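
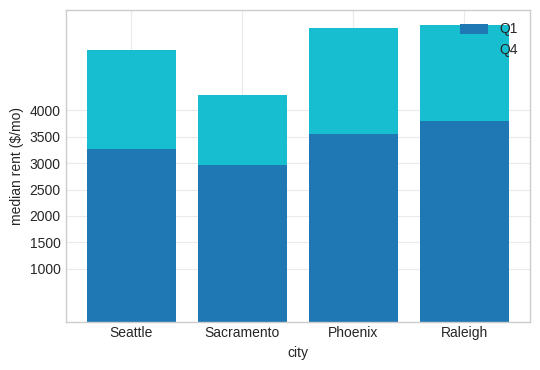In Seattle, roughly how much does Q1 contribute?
≈ 3500

Q1 top ≈ 3500, bottom ≈ 0; segment ≈ 3500.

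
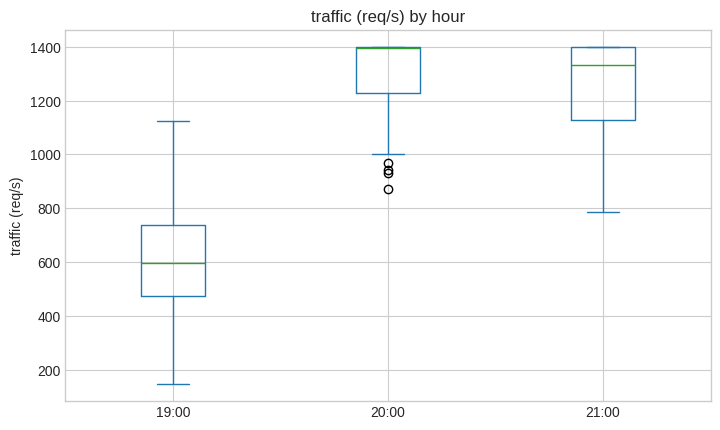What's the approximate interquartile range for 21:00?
≈ 300

Q3 ≈ 1400, Q1 ≈ 1100; IQR ≈ 300.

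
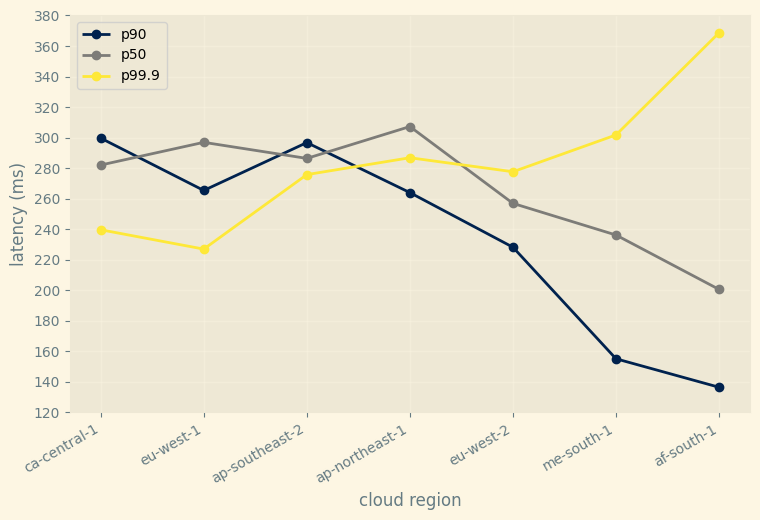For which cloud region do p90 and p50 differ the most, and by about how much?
me-south-1: p90 ≈ 160, p50 ≈ 240 → gap ≈ 80. Next-largest (af-south-1) is only ≈ 60.

me-south-1, ≈ 80 ms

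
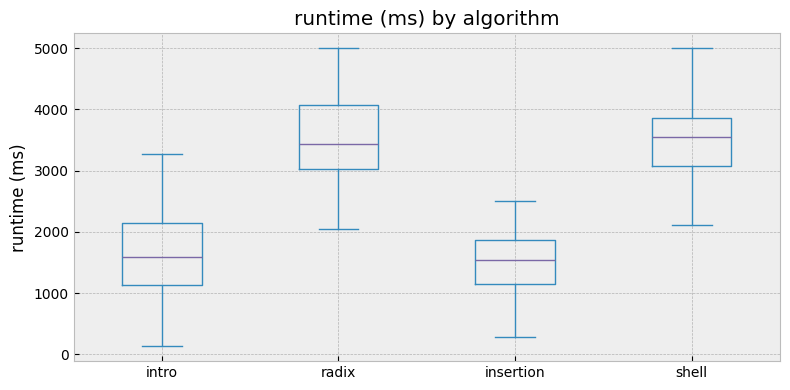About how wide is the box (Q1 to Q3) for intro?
Q3 ≈ 2200, Q1 ≈ 1200; IQR ≈ 1000.

≈ 1000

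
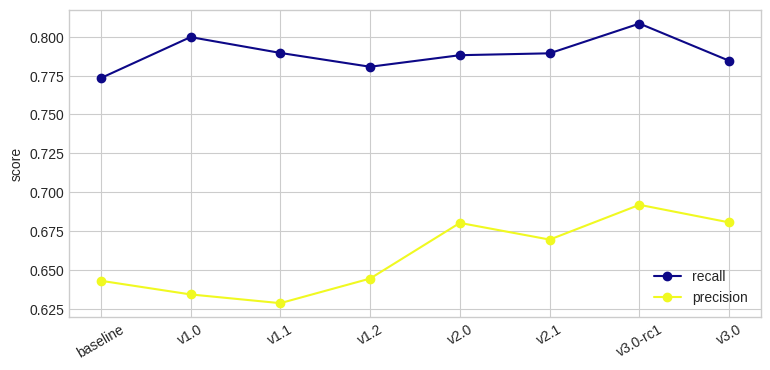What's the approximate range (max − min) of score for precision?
Max v3.0-rc1 ≈ 0.70, min v1.1 ≈ 0.62; range ≈ 0.08.

≈ 0.08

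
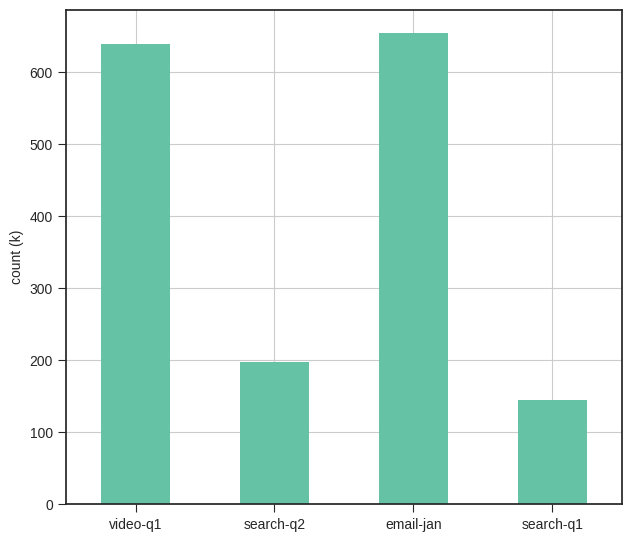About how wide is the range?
Max email-jan ≈ 700, min search-q1 ≈ 100; range ≈ 600.

≈ 600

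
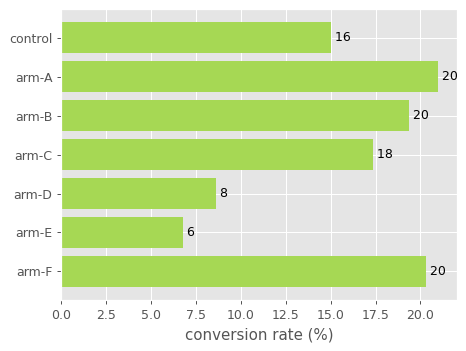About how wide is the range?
≈ 14

Max arm-A ≈ 20, min arm-E ≈ 6; range ≈ 14.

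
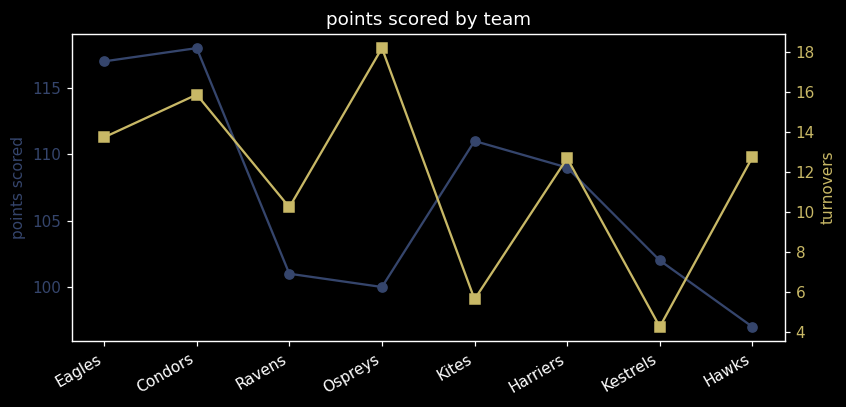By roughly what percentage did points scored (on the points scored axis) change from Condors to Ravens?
≈ -15.3%

Condors ≈ 118, Ravens ≈ 100; (100 − 118) / 118 ≈ -15.3%.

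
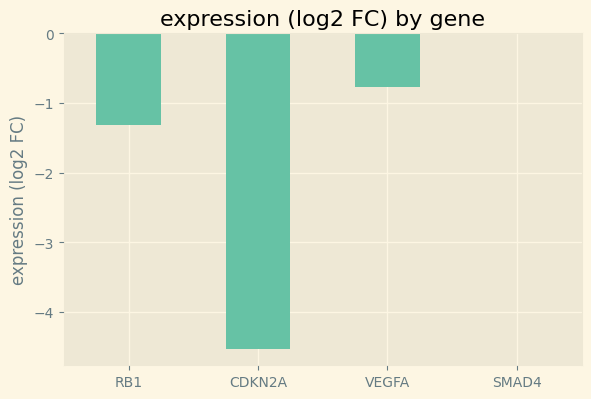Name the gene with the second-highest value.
Top 3: SMAD4 ≈ 0.0, VEGFA ≈ -1.0, RB1 ≈ -1.5.

VEGFA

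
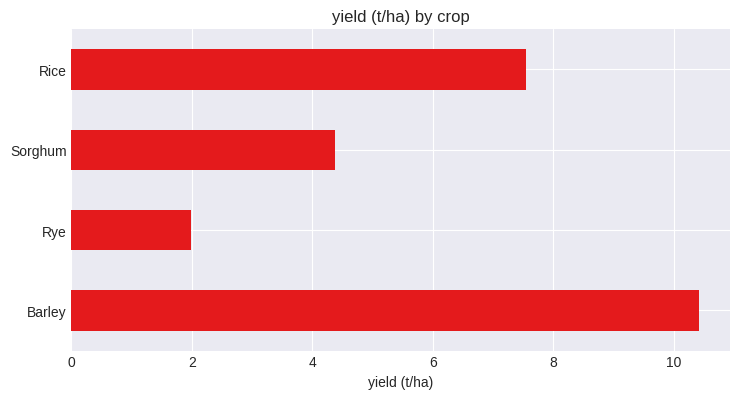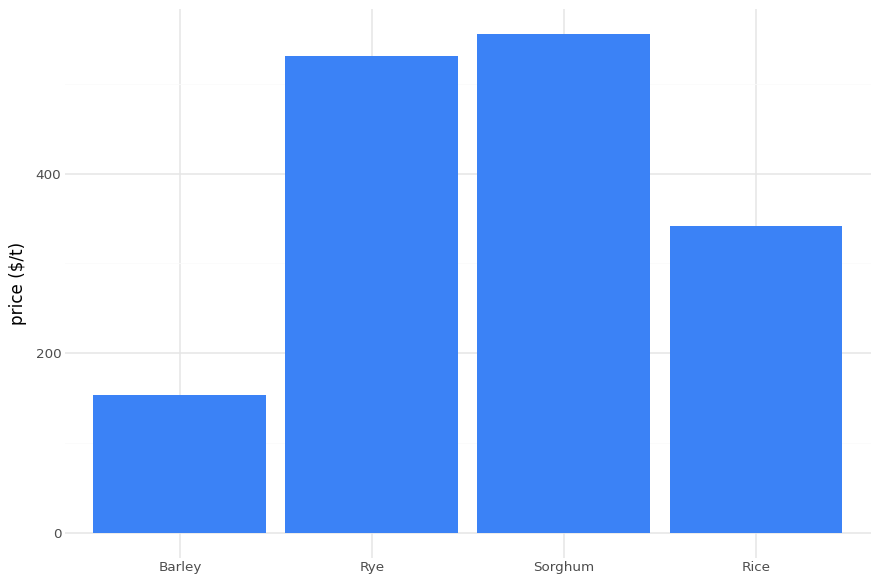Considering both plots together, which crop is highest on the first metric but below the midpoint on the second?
Chart 2 median price ($/t) ≈ 400; below-median crops: Barley, Rice. Among those, Barley has the highest yield (t/ha) (≈ 10).

Barley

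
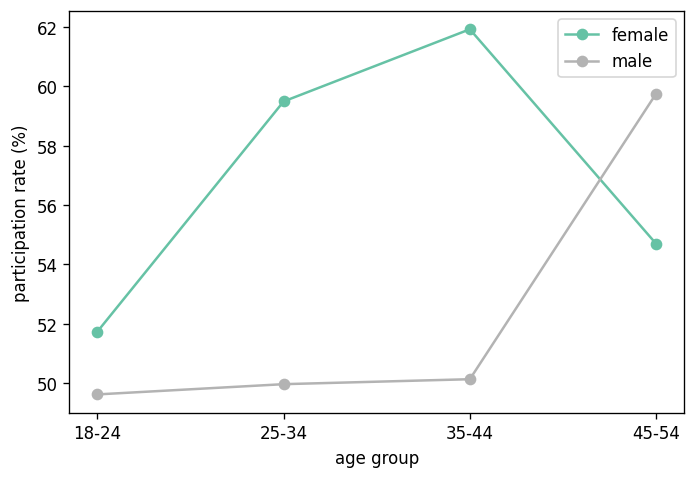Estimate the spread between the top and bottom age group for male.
≈ 10

Max 45-54 ≈ 60, min 18-24 ≈ 50; range ≈ 10.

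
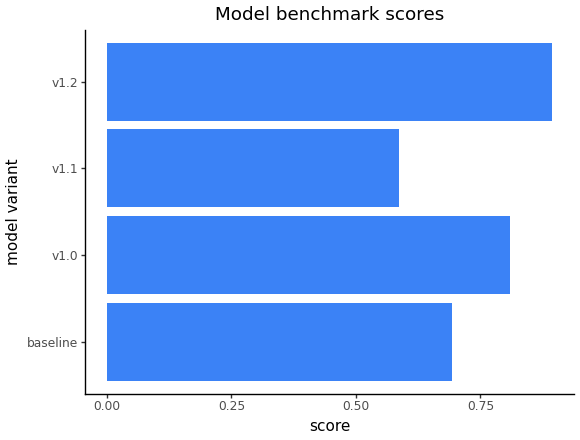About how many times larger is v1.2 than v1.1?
v1.2 ≈ 0.9, v1.1 ≈ 0.6; 0.9/0.6 ≈ 1.5.

≈ 1.5×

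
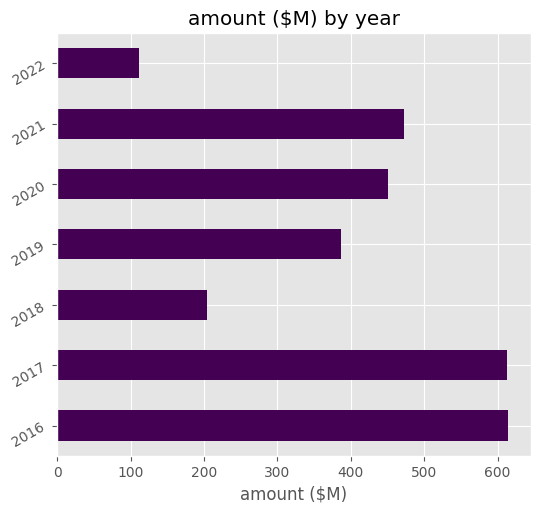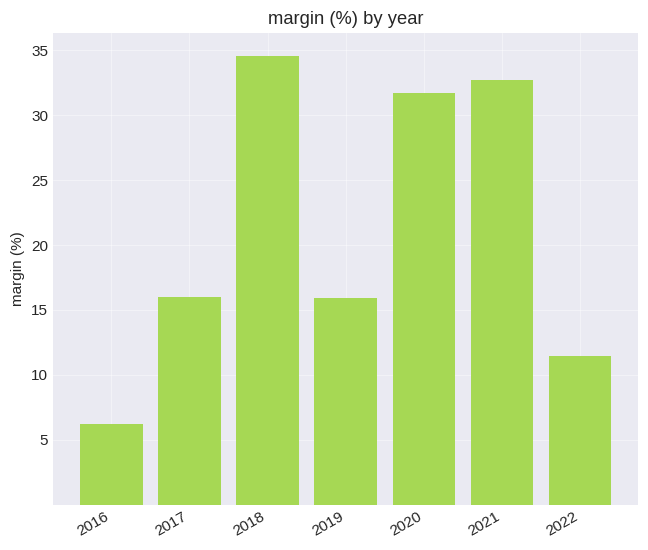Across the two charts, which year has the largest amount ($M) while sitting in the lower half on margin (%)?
2016

Chart 2 median margin (%) ≈ 15; below-median years: 2016, 2019, 2022. Among those, 2016 has the highest amount ($M) (≈ 600).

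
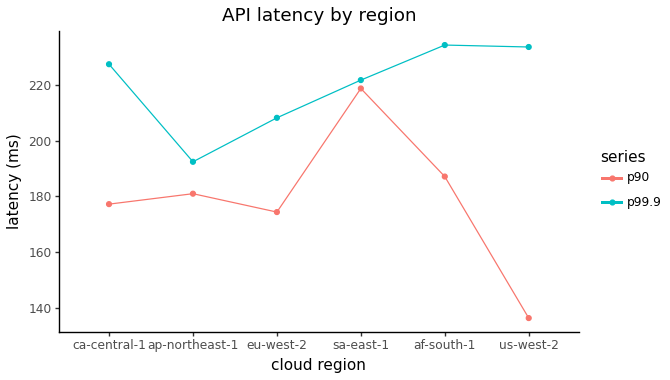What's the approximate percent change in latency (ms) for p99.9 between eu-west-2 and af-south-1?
eu-west-2 ≈ 210, af-south-1 ≈ 230; (230 − 210) / 210 ≈ +9.5%.

≈ +9.5%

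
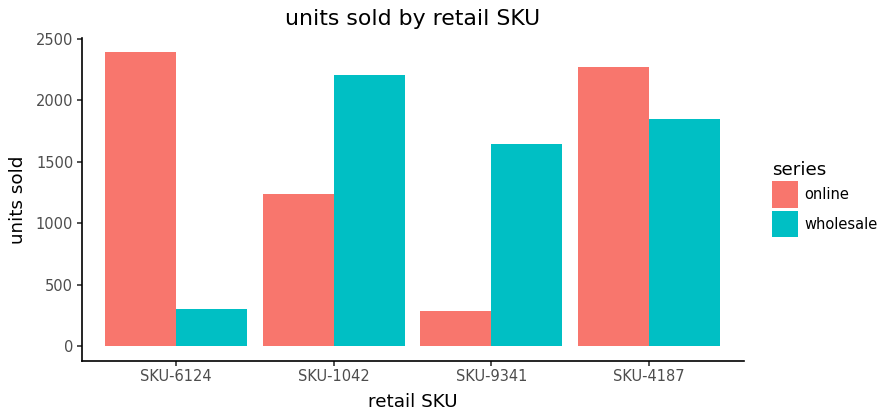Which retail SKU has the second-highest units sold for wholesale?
Top 3 for wholesale: SKU-1042 ≈ 2200, SKU-4187 ≈ 1800, SKU-9341 ≈ 1600.

SKU-4187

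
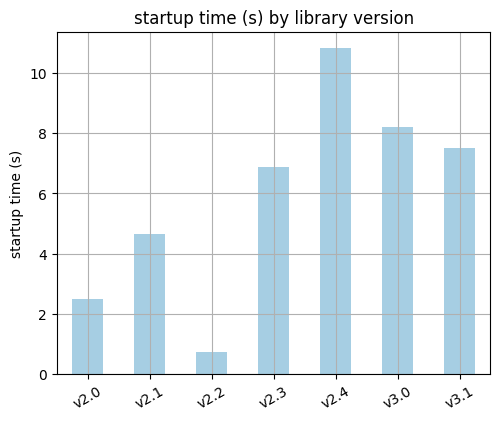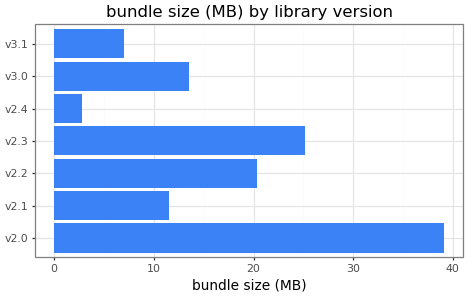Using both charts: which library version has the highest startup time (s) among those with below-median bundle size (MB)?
Chart 2 median bundle size (MB) ≈ 15; below-median library versions: v2.1, v2.4, v3.1. Among those, v2.4 has the highest startup time (s) (≈ 11).

v2.4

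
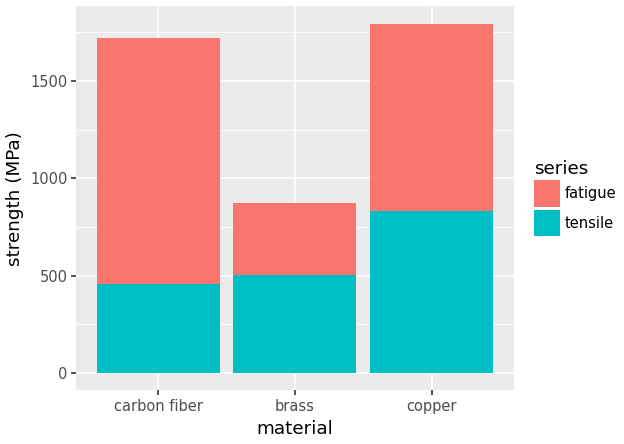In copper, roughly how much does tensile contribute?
tensile top ≈ 800, bottom ≈ 0; segment ≈ 800.

≈ 800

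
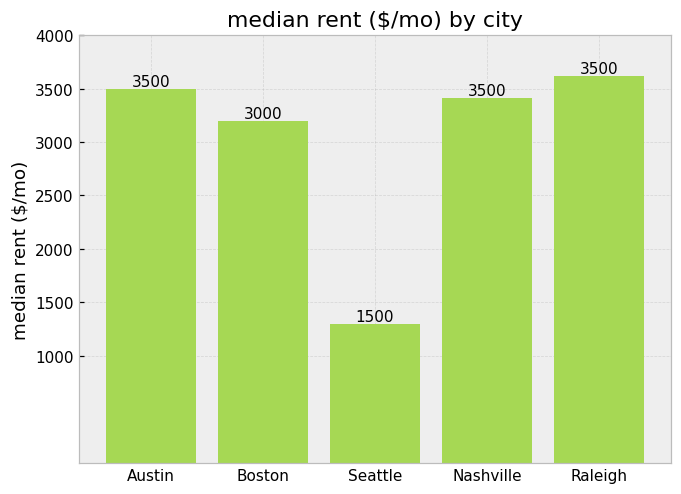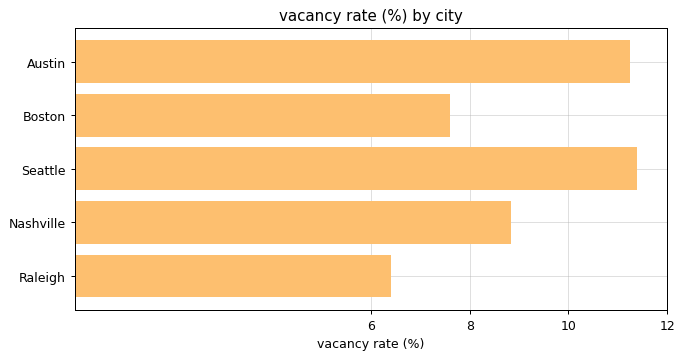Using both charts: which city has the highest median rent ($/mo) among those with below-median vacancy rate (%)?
Raleigh

Chart 2 median vacancy rate (%) ≈ 8; below-median cities: Boston, Raleigh. Among those, Raleigh has the highest median rent ($/mo) (≈ 3500).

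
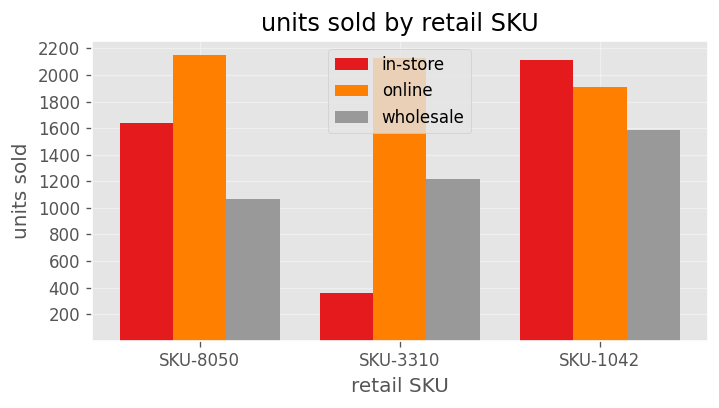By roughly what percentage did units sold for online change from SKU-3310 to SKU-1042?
SKU-3310 ≈ 2200, SKU-1042 ≈ 2000; (2000 − 2200) / 2200 ≈ -9.1%.

≈ -9.1%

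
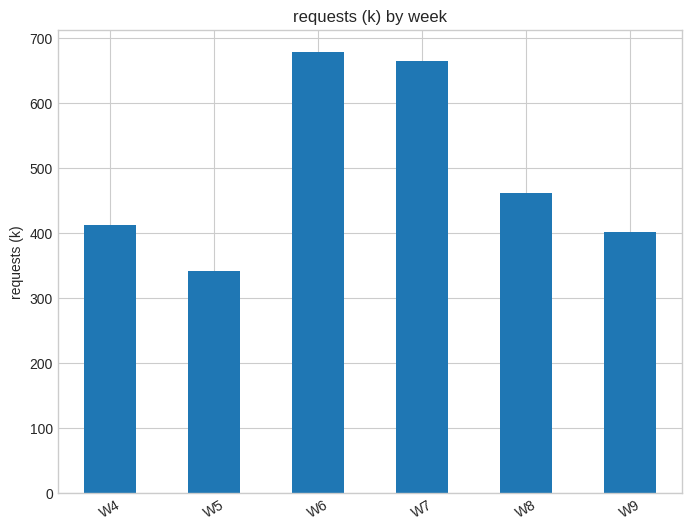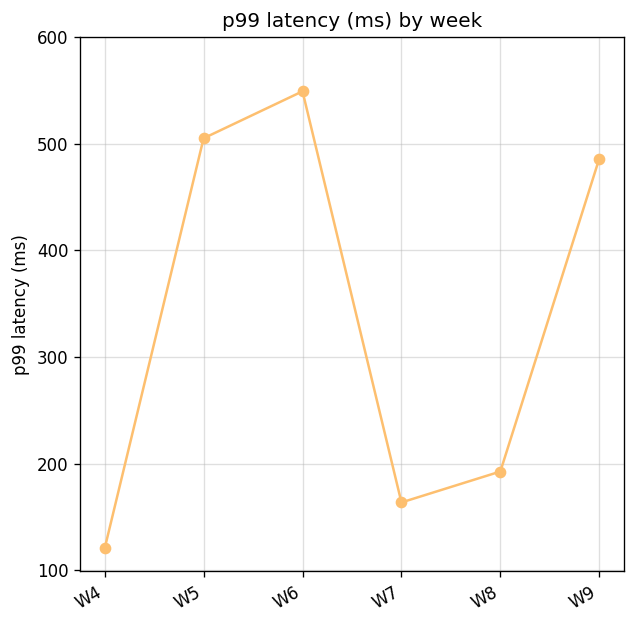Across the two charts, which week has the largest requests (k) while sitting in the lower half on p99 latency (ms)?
Chart 2 median p99 latency (ms) ≈ 300; below-median weeks: W4, W7, W8. Among those, W7 has the highest requests (k) (≈ 700).

W7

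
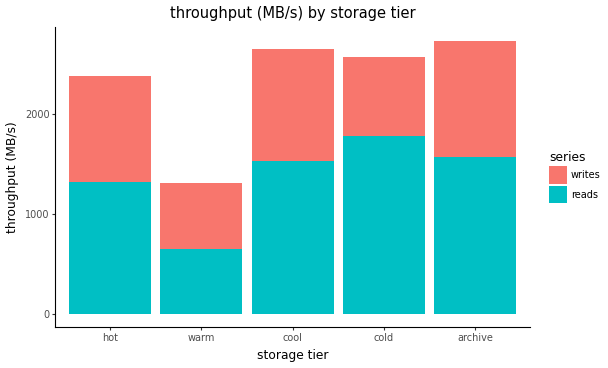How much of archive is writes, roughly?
writes top ≈ 2500, bottom ≈ 1500; segment ≈ 1000.

≈ 1000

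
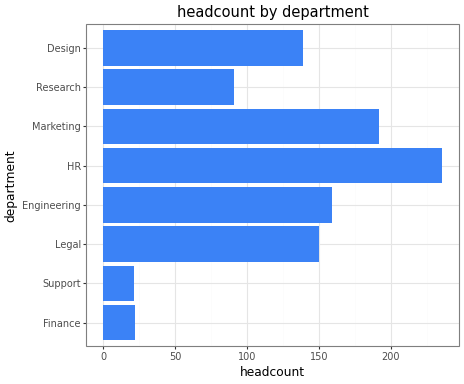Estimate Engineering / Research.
≈ 1.6×

Engineering ≈ 160, Research ≈ 100; 160/100 ≈ 1.6.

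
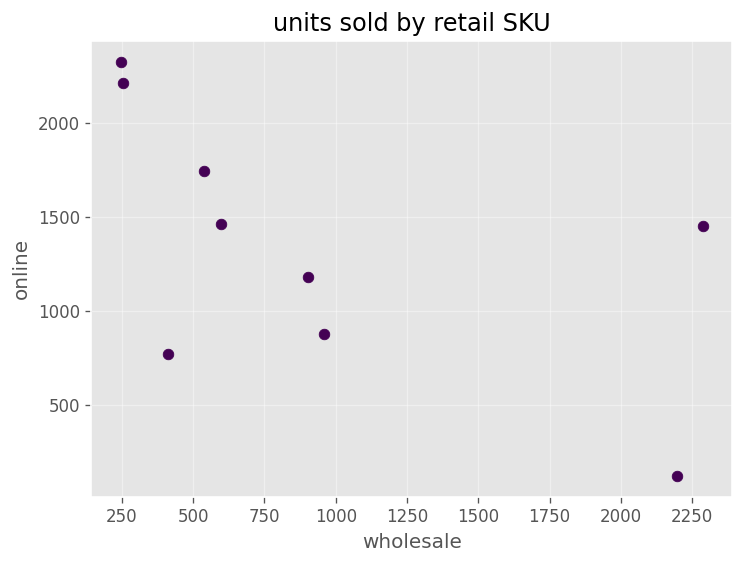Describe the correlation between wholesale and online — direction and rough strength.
negative, moderate

Points are negatively correlated; moderate (|r| ≈ 0.6).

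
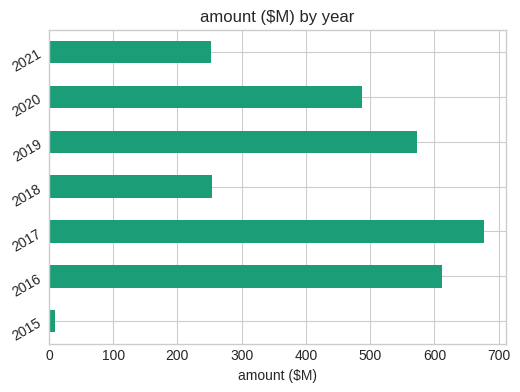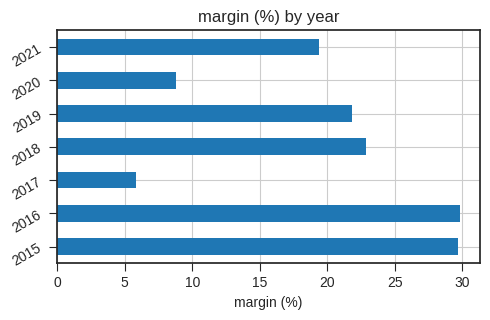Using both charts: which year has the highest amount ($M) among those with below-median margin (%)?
2017

Chart 2 median margin (%) ≈ 20; below-median years: 2017, 2020, 2021. Among those, 2017 has the highest amount ($M) (≈ 700).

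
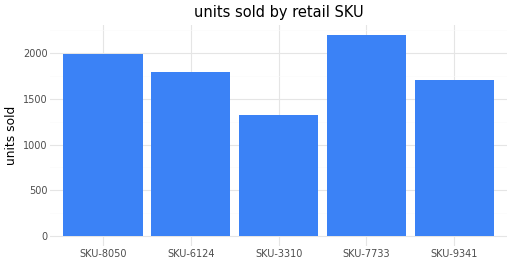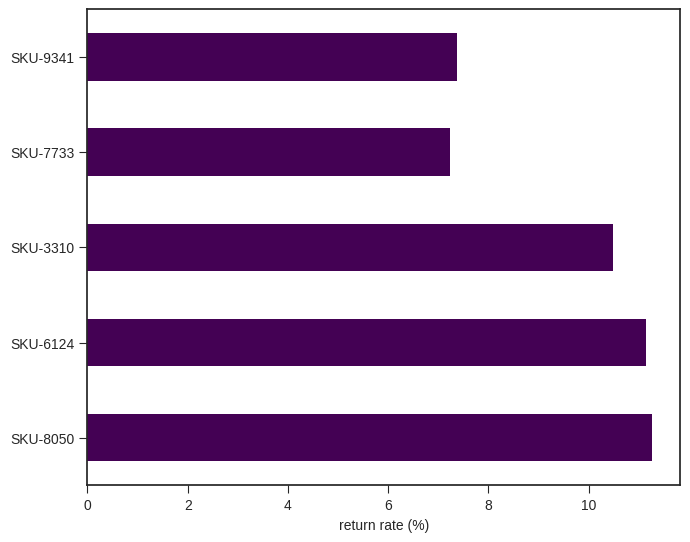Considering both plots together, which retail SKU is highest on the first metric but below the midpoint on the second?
SKU-7733

Chart 2 median return rate (%) ≈ 10; below-median retail SKUs: SKU-7733, SKU-9341. Among those, SKU-7733 has the highest units sold (≈ 2000).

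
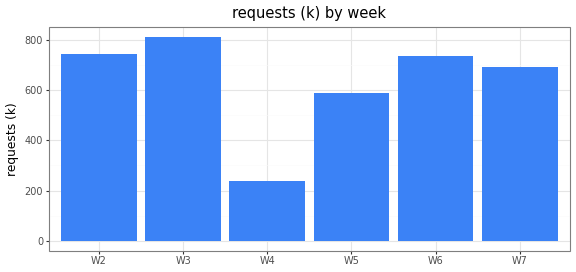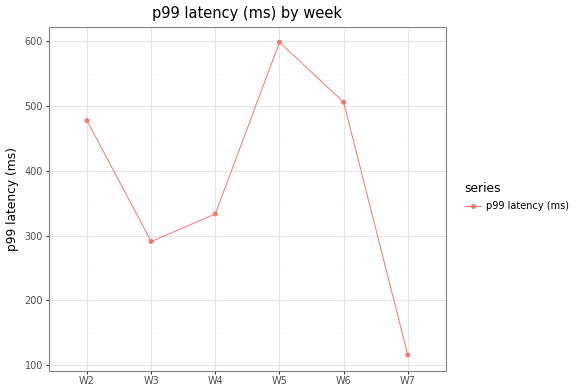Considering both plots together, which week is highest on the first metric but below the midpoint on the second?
Chart 2 median p99 latency (ms) ≈ 400; below-median weeks: W3, W4, W7. Among those, W3 has the highest requests (k) (≈ 800).

W3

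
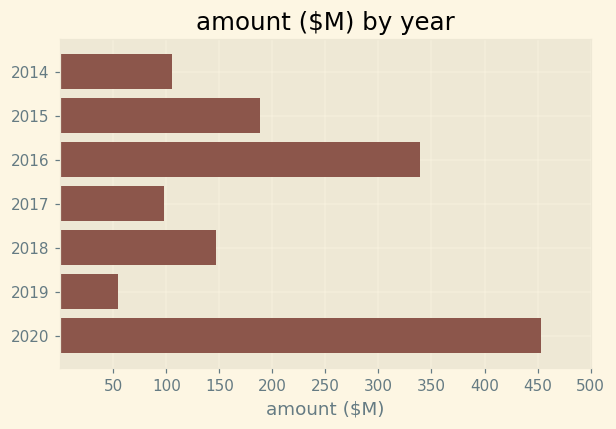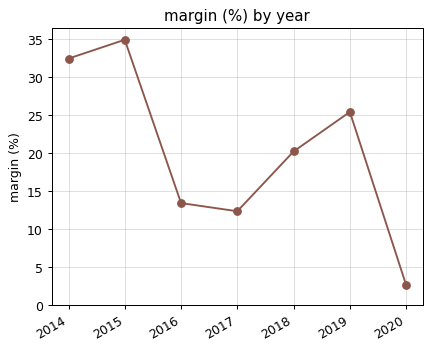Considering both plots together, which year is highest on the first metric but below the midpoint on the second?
Chart 2 median margin (%) ≈ 20; below-median years: 2016, 2017, 2020. Among those, 2020 has the highest amount ($M) (≈ 450).

2020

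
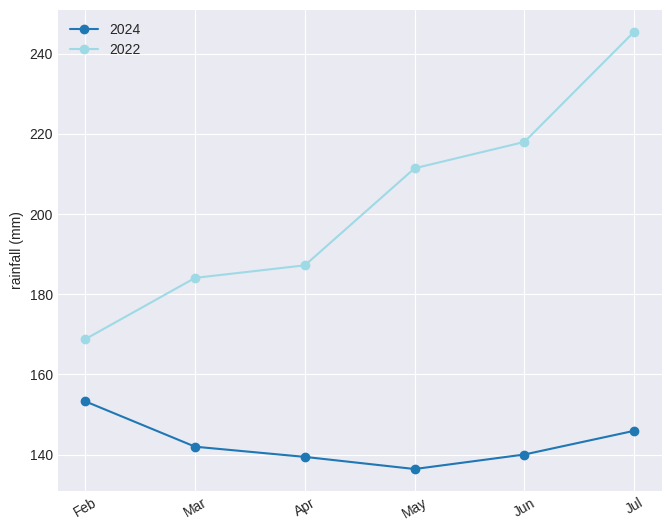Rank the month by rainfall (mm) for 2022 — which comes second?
Jun

Top 3 for 2022: Jul ≈ 250, Jun ≈ 220, May ≈ 210.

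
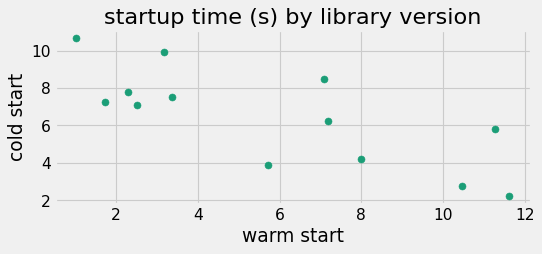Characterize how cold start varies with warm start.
Points are negatively correlated; strong (|r| ≈ 0.8).

negative, strong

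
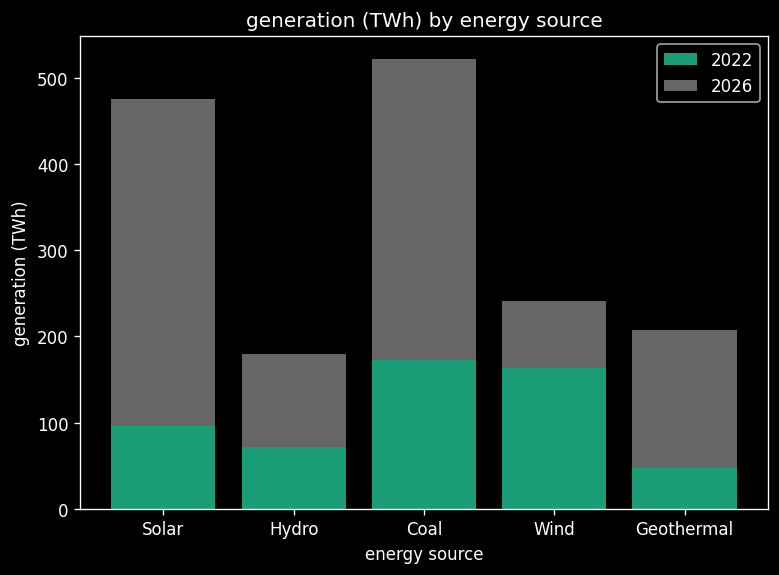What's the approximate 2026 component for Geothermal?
≈ 150

2026 top ≈ 200, bottom ≈ 50; segment ≈ 150.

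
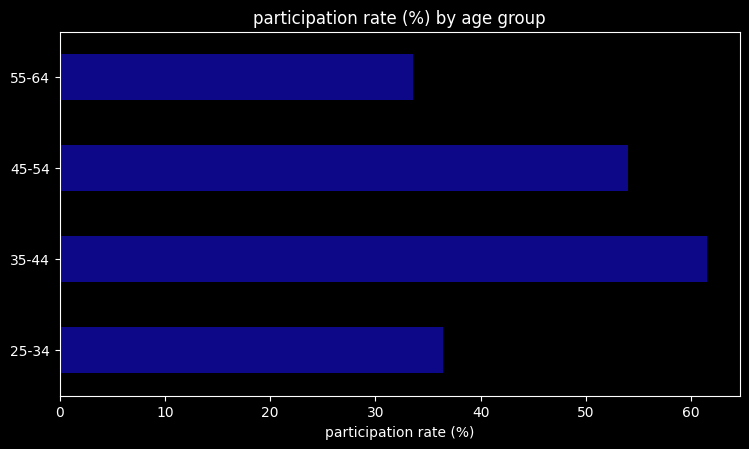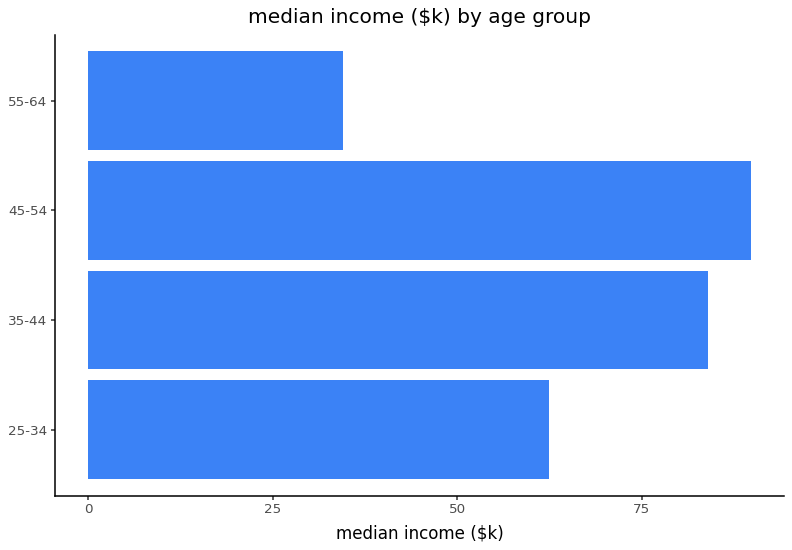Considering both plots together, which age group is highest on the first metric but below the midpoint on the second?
Chart 2 median median income ($k) ≈ 70; below-median age groups: 25-34, 55-64. Among those, 25-34 has the highest participation rate (%) (≈ 40).

25-34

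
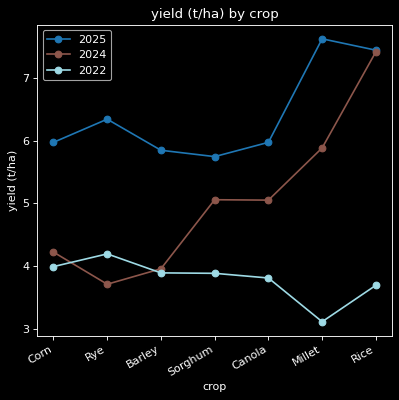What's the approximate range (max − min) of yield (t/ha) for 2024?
Max Rice ≈ 7.5, min Rye ≈ 3.5; range ≈ 4.0.

≈ 4.0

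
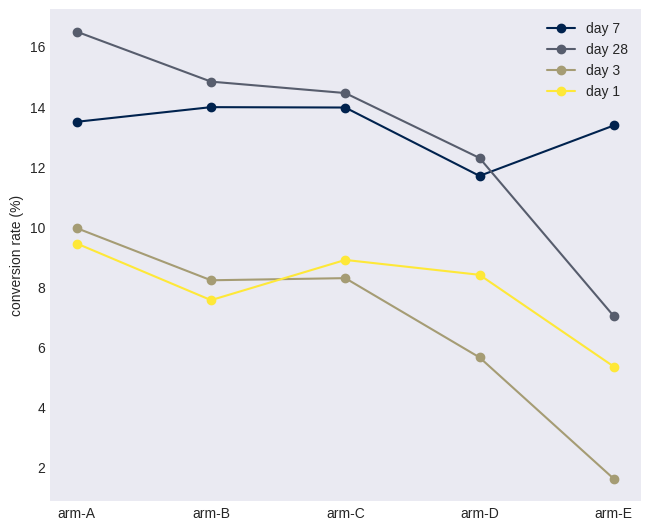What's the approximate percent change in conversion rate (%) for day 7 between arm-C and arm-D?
arm-C ≈ 14, arm-D ≈ 12; (12 − 14) / 14 ≈ -14.3%.

≈ -14.3%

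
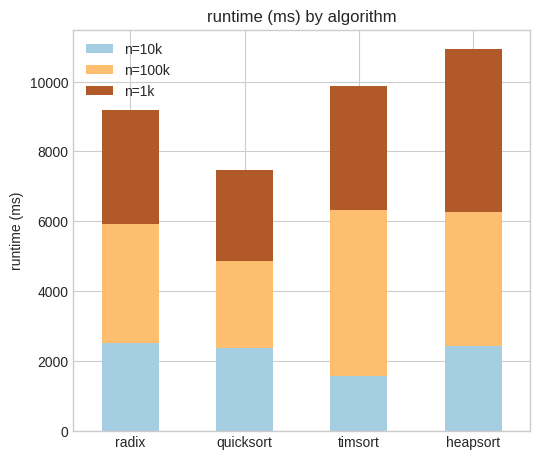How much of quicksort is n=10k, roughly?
n=10k top ≈ 2000, bottom ≈ 0; segment ≈ 2000.

≈ 2000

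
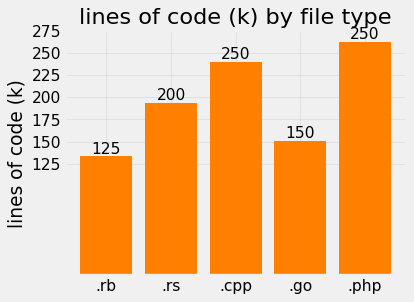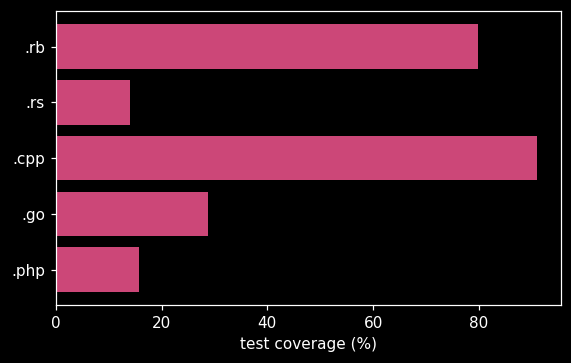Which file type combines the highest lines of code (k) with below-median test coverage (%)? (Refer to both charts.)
Chart 2 median test coverage (%) ≈ 30; below-median file types: .rs, .php. Among those, .php has the highest lines of code (k) (≈ 250).

.php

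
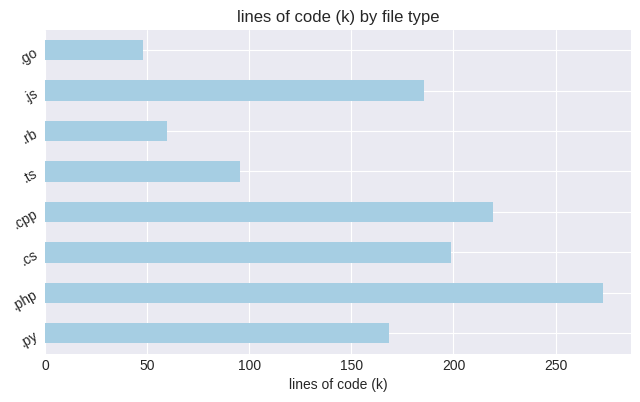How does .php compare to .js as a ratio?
≈ 1.57×

.php ≈ 275, .js ≈ 175; 275/175 ≈ 1.57.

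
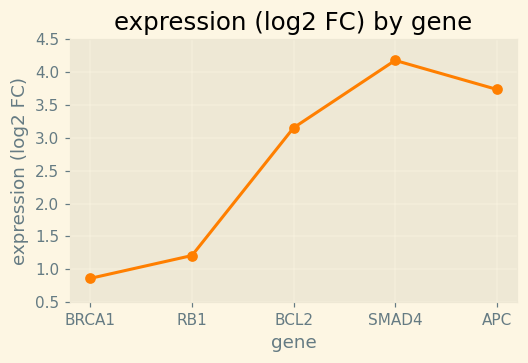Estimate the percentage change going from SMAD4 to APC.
SMAD4 ≈ 4.0, APC ≈ 3.5; (3.5 − 4.0) / 4.0 ≈ -12.5%.

≈ -12.5%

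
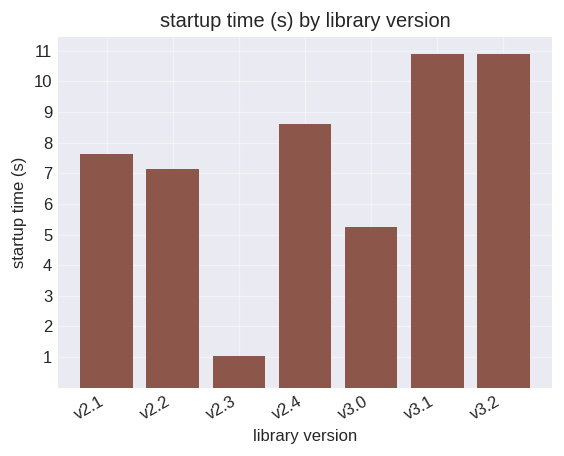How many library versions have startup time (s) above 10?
Above 10: v3.1, v3.2.

2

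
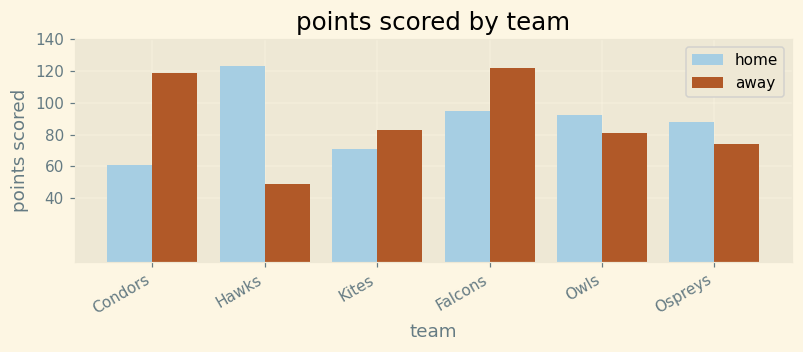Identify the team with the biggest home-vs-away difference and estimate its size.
Hawks, ≈ 80

Hawks: home ≈ 120, away ≈ 40 → gap ≈ 80. Next-largest (Condors) is only ≈ 60.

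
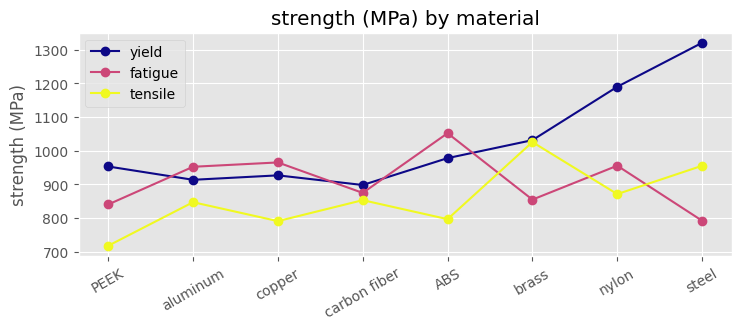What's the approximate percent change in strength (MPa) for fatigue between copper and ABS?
copper ≈ 1000, ABS ≈ 1100; (1100 − 1000) / 1000 ≈ +10%.

≈ +10%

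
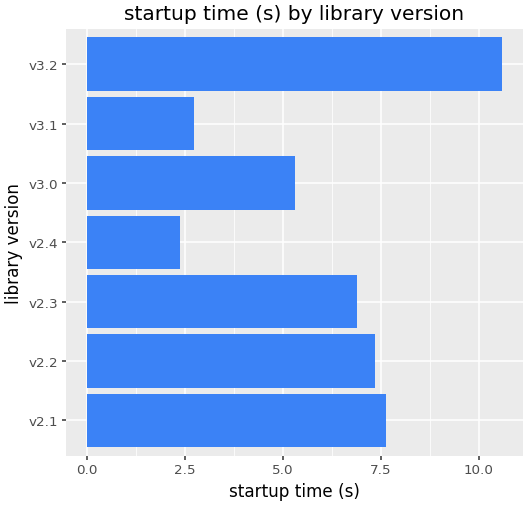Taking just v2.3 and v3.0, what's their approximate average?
≈ 6

(7 + 5) / 2 ≈ 6.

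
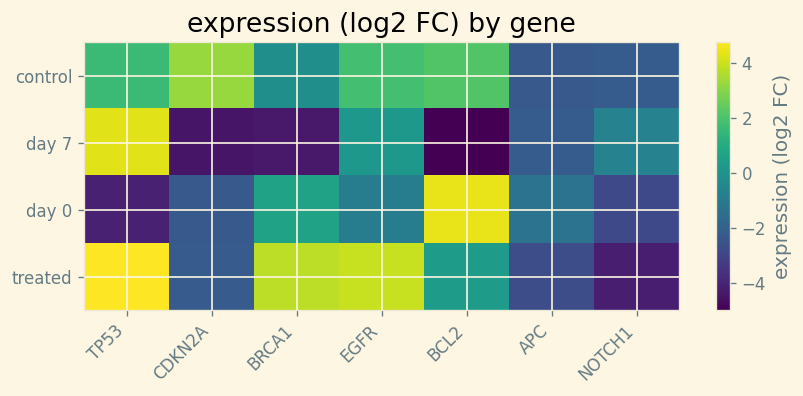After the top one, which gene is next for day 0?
BRCA1

Top 3 for day 0: BCL2 ≈ 4, BRCA1 ≈ 1, EGFR ≈ -1.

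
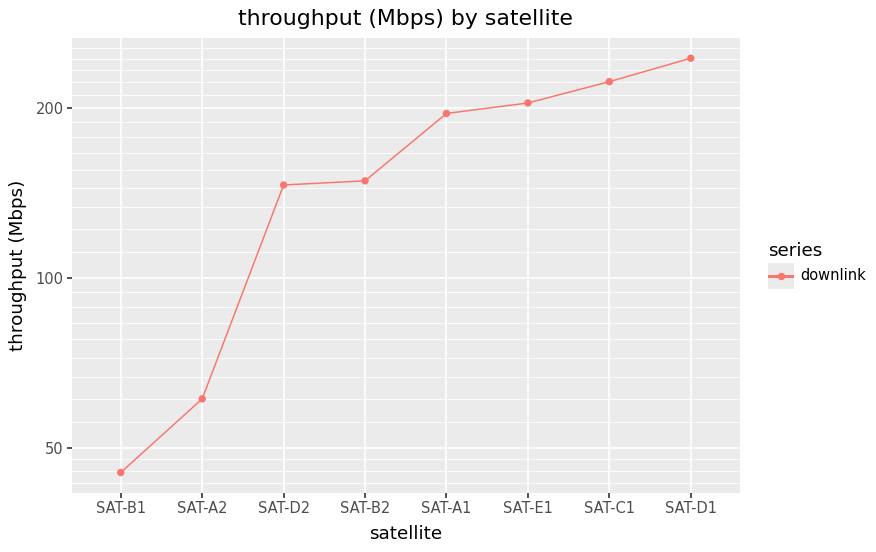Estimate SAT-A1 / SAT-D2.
≈ 1.43×

SAT-A1 ≈ 200, SAT-D2 ≈ 140; 200/140 ≈ 1.43.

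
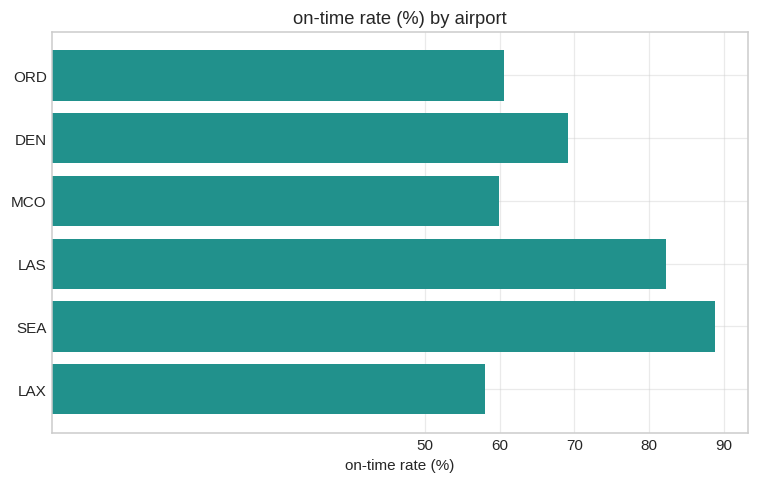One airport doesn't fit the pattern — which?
SEA ≈ 90; the rest sit between ≈ 60 and ≈ 80.

SEA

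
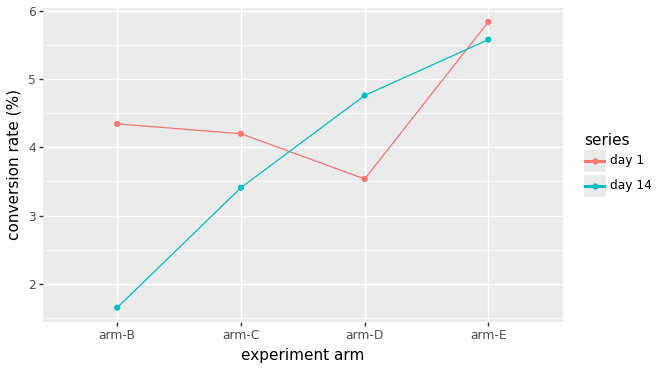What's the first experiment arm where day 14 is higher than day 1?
arm-C: day 14 ≈ 3.5 vs day 1 ≈ 4.0 (not yet); arm-D: day 14 ≈ 5.0 vs day 1 ≈ 3.5 (first crossover).

arm-D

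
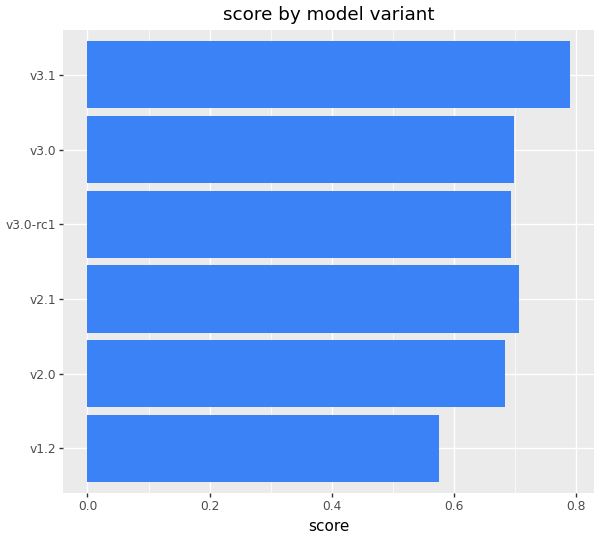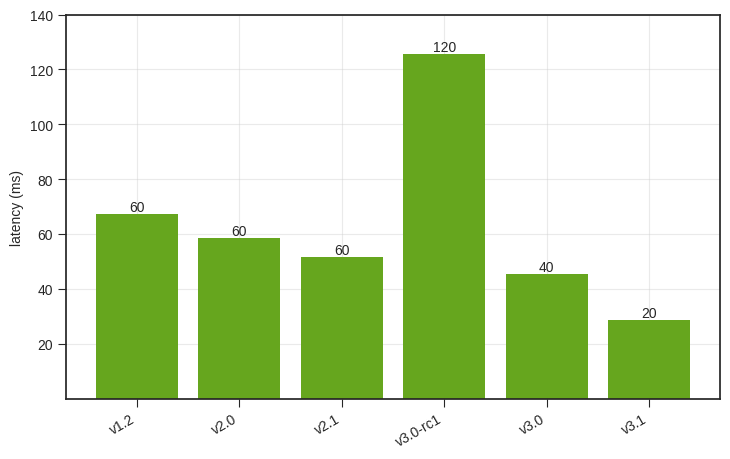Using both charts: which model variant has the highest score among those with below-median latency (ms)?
Chart 2 median latency (ms) ≈ 60; below-median model variants: v2.1, v3.0, v3.1. Among those, v3.1 has the highest score (≈ 0.8).

v3.1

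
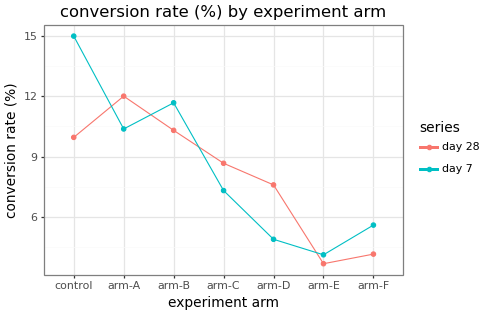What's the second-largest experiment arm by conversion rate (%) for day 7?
arm-B

Top 3 for day 7: control ≈ 15, arm-B ≈ 12, arm-A ≈ 10.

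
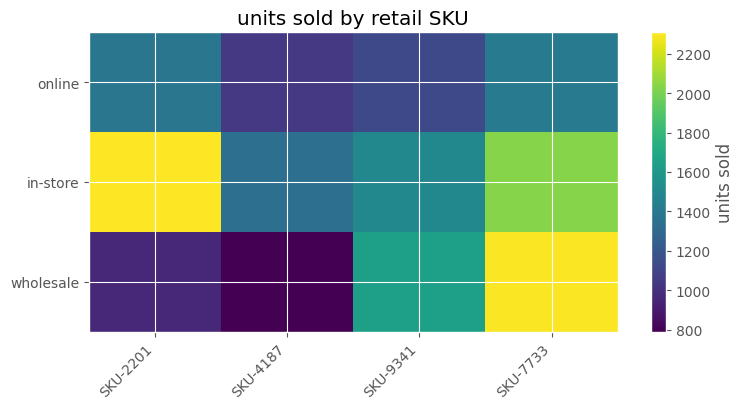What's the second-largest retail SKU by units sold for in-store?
Top 3 for in-store: SKU-2201 ≈ 2400, SKU-7733 ≈ 2000, SKU-9341 ≈ 1400.

SKU-7733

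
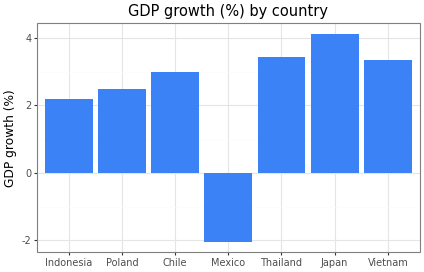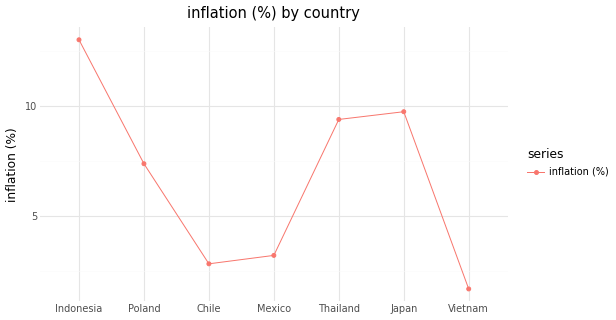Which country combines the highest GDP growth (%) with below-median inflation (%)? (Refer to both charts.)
Vietnam

Chart 2 median inflation (%) ≈ 8; below-median countries: Chile, Mexico, Vietnam. Among those, Vietnam has the highest GDP growth (%) (≈ 3.5).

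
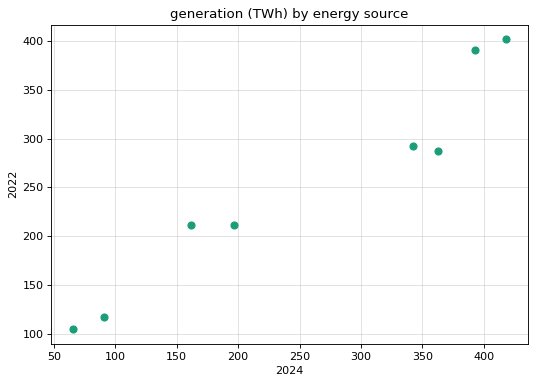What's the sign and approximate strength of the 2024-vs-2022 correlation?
Points are positively correlated; strong (|r| ≈ 1.0).

positive, strong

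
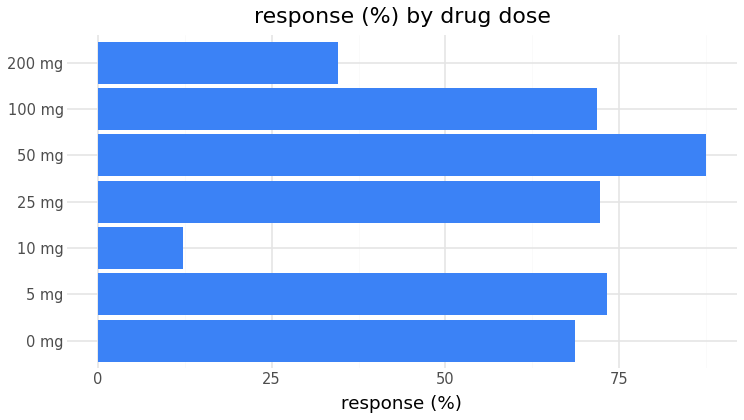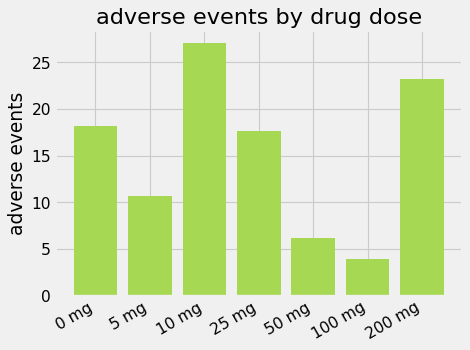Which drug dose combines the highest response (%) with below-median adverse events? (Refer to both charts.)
Chart 2 median adverse events ≈ 20; below-median drug doses: 5 mg, 50 mg, 100 mg. Among those, 50 mg has the highest response (%) (≈ 90).

50 mg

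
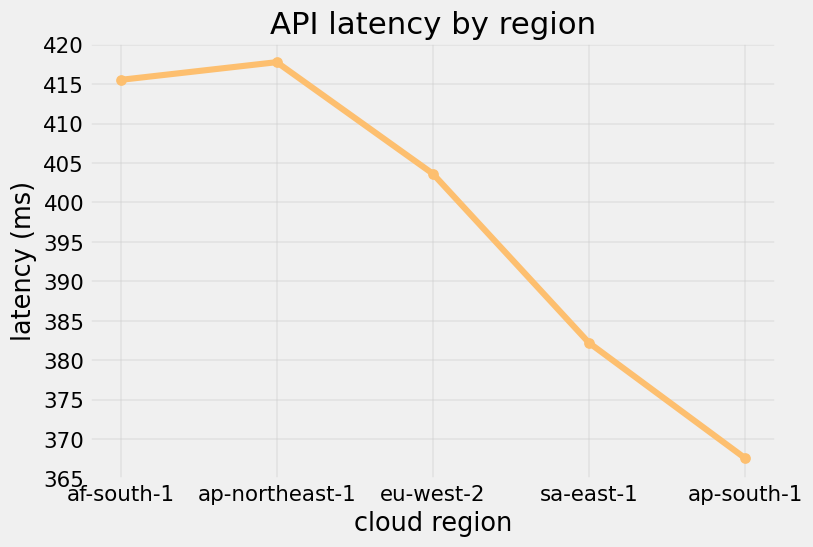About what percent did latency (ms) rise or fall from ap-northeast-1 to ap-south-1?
≈ -11.9%

ap-northeast-1 ≈ 420, ap-south-1 ≈ 370; (370 − 420) / 420 ≈ -11.9%.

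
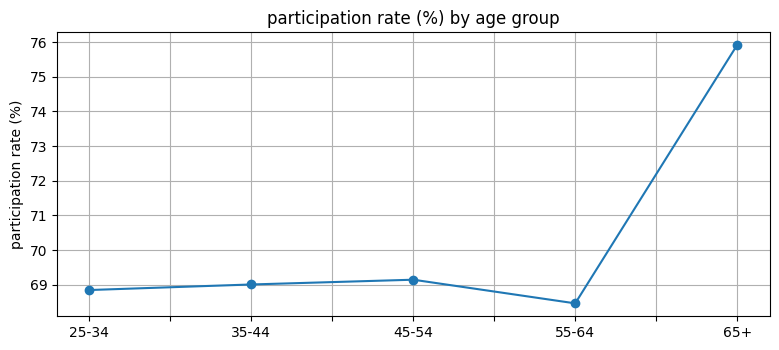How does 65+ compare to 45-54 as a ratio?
≈ 1.1×

65+ ≈ 76, 45-54 ≈ 69; 76/69 ≈ 1.1.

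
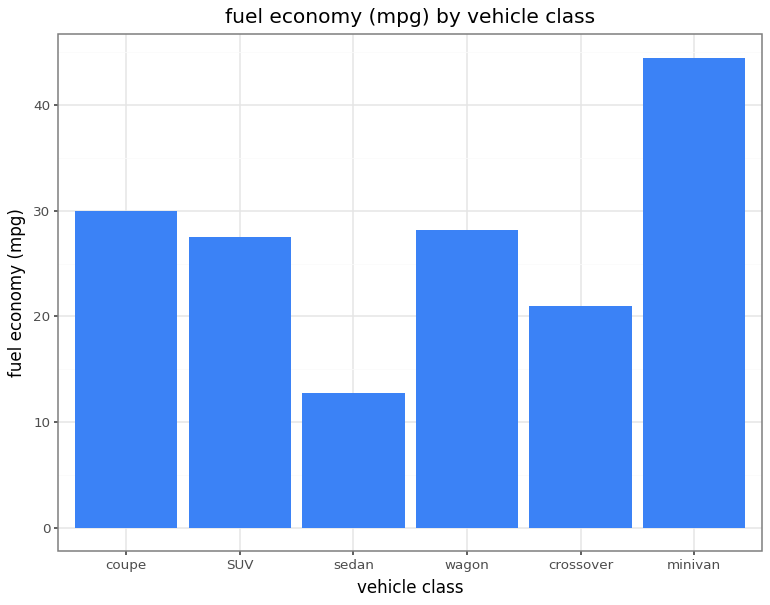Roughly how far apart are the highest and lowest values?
≈ 30

Max minivan ≈ 45, min sedan ≈ 15; range ≈ 30.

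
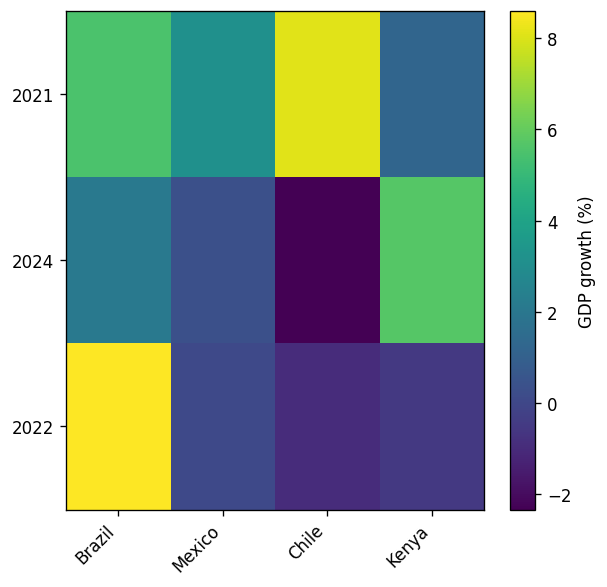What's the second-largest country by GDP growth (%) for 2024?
Brazil

Top 3 for 2024: Kenya ≈ 6, Brazil ≈ 2, Mexico ≈ 0.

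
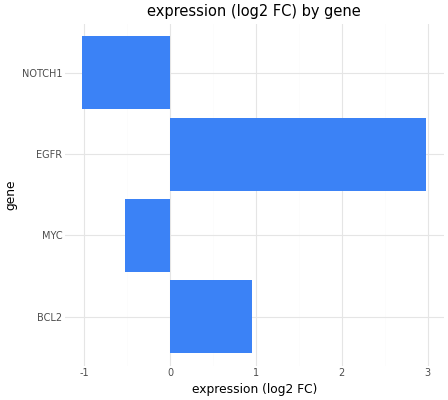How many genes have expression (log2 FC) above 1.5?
Above 1.5: EGFR.

1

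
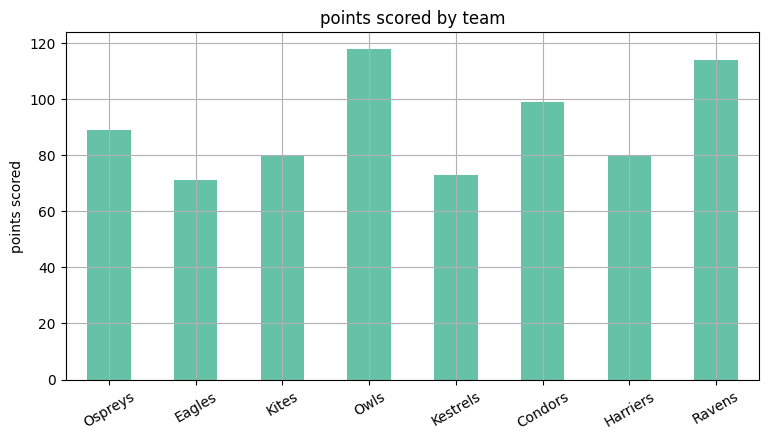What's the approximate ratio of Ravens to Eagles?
Ravens ≈ 110, Eagles ≈ 70; 110/70 ≈ 1.57.

≈ 1.57×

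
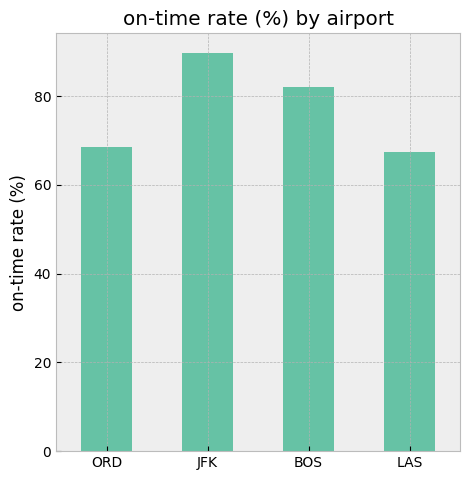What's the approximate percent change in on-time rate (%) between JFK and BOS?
JFK ≈ 90, BOS ≈ 80; (80 − 90) / 90 ≈ -11.1%.

≈ -11.1%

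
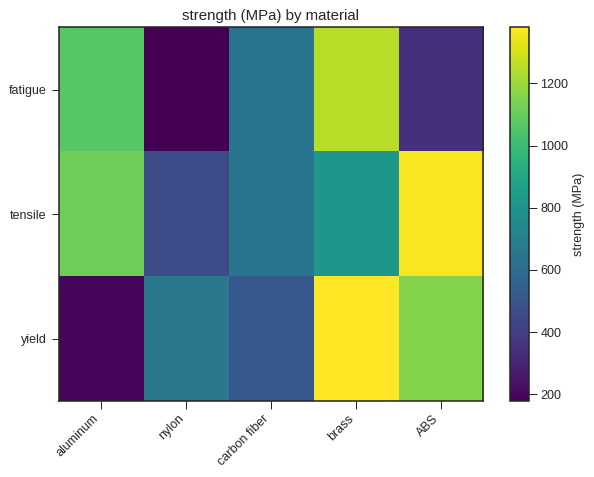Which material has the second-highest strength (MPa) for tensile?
Top 3 for tensile: ABS ≈ 1400, aluminum ≈ 1100, brass ≈ 800.

aluminum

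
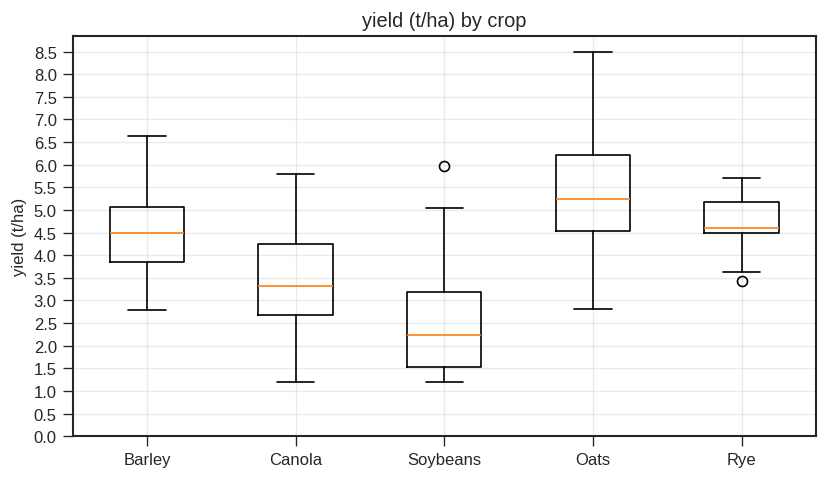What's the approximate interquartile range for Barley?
≈ 1.0

Q3 ≈ 5.0, Q1 ≈ 4.0; IQR ≈ 1.0.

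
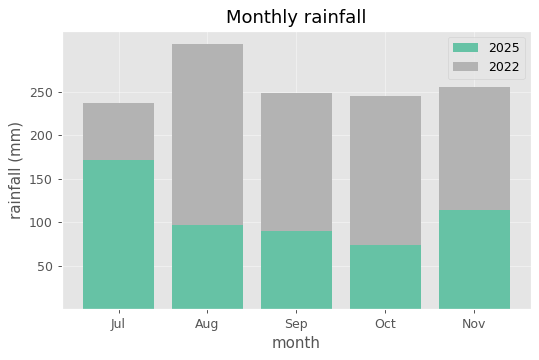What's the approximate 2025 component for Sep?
≈ 100

2025 top ≈ 100, bottom ≈ 0; segment ≈ 100.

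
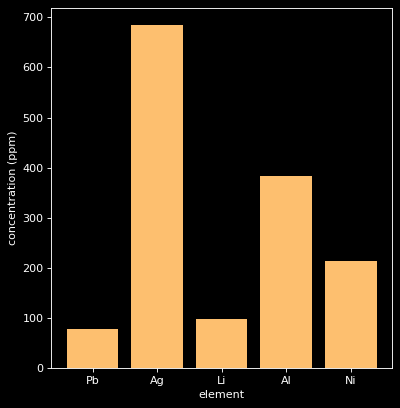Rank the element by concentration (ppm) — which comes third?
Top 4: Ag ≈ 700, Al ≈ 400, Ni ≈ 200, Li ≈ 100.

Ni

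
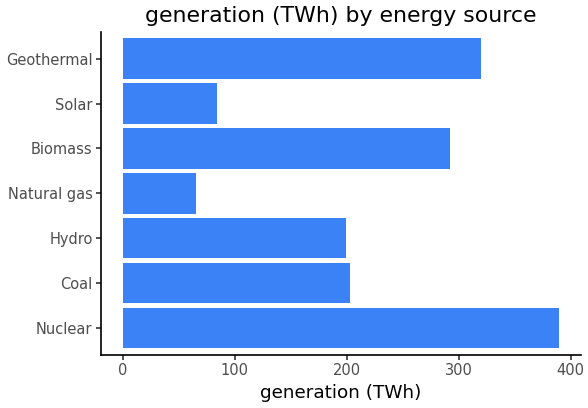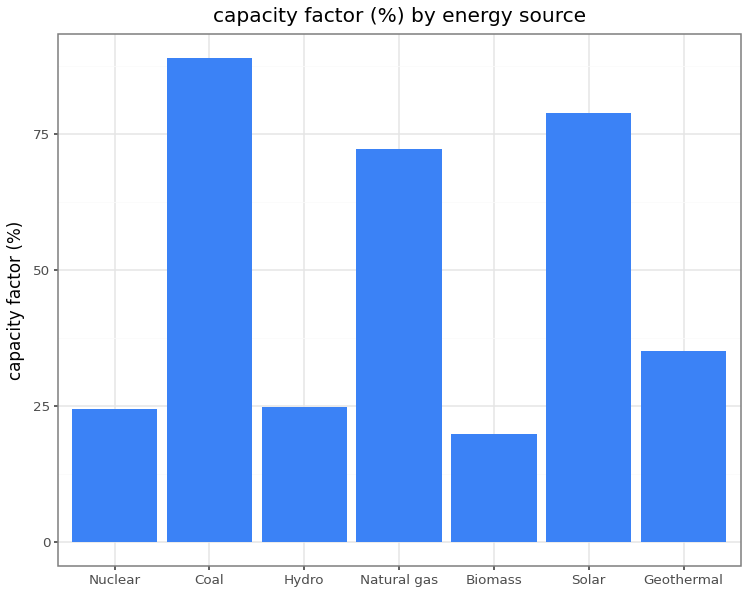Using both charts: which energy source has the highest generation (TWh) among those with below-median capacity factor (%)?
Nuclear

Chart 2 median capacity factor (%) ≈ 40; below-median energy sources: Nuclear, Hydro, Biomass. Among those, Nuclear has the highest generation (TWh) (≈ 400).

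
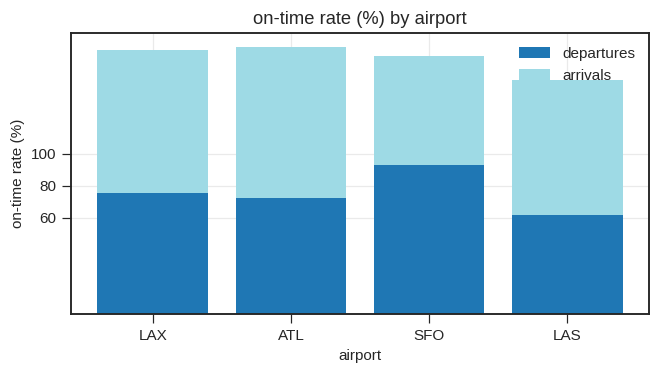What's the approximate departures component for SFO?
departures top ≈ 100, bottom ≈ 0; segment ≈ 100.

≈ 100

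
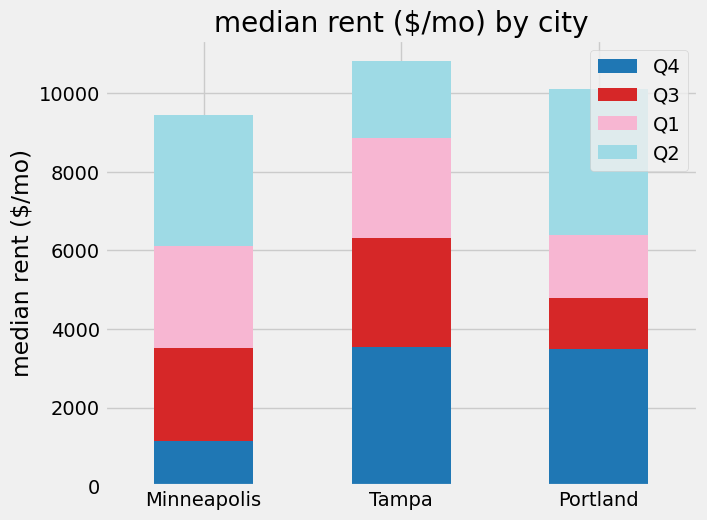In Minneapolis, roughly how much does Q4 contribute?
≈ 1000

Q4 top ≈ 1000, bottom ≈ 0; segment ≈ 1000.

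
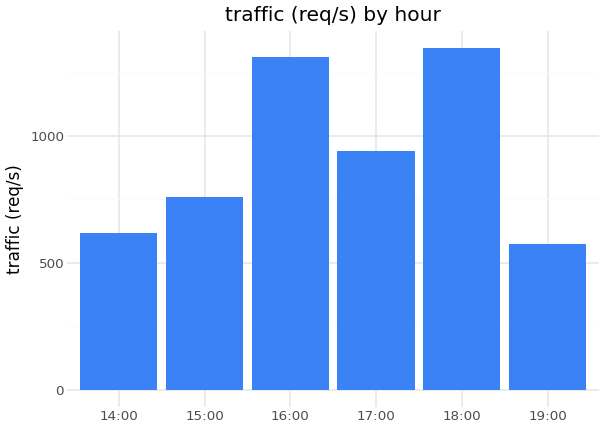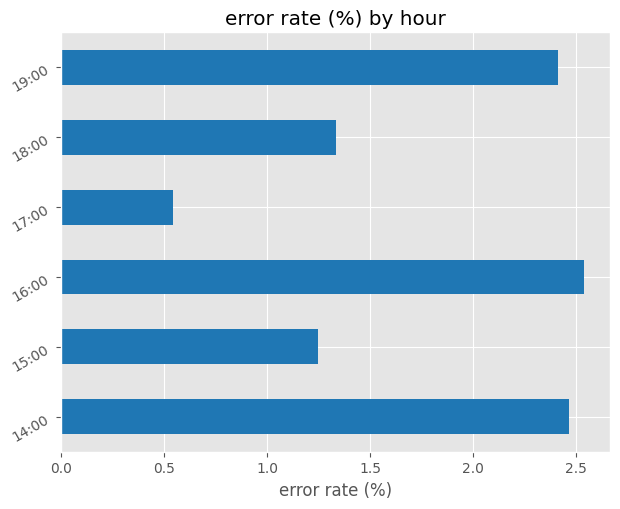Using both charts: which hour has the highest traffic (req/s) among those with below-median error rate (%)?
18:00

Chart 2 median error rate (%) ≈ 2; below-median hours: 15:00, 17:00, 18:00. Among those, 18:00 has the highest traffic (req/s) (≈ 1400).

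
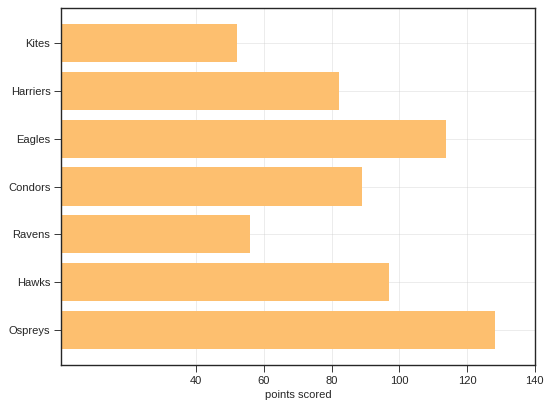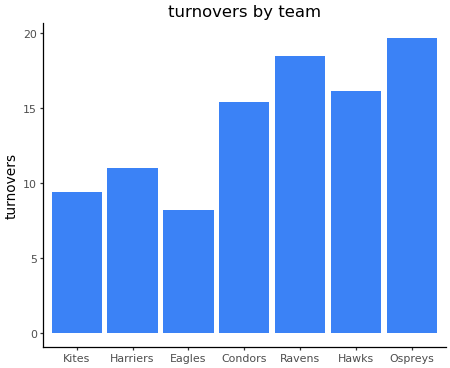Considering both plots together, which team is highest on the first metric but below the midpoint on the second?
Chart 2 median turnovers ≈ 16; below-median teams: Kites, Harriers, Eagles. Among those, Eagles has the highest points scored (≈ 120).

Eagles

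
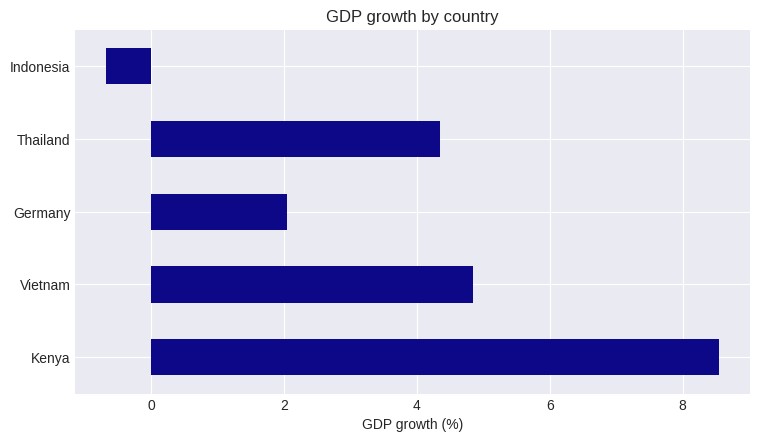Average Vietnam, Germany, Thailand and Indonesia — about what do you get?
(5 + 2 + 4 + -1) / 4 ≈ 2.

≈ 2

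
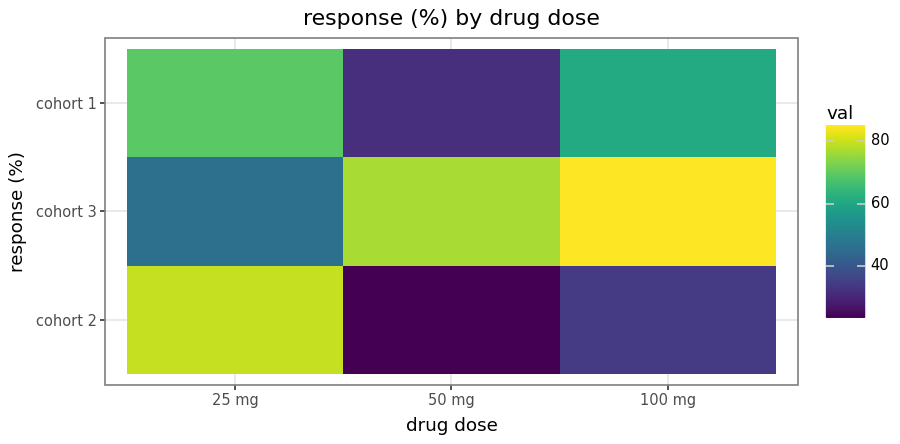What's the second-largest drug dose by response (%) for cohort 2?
Top 3 for cohort 2: 25 mg ≈ 80, 100 mg ≈ 30, 50 mg ≈ 20.

100 mg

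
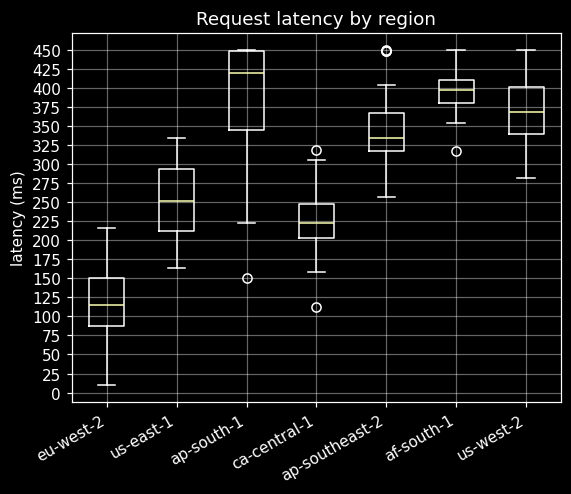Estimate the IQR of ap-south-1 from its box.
≈ 100

Q3 ≈ 450, Q1 ≈ 350; IQR ≈ 100.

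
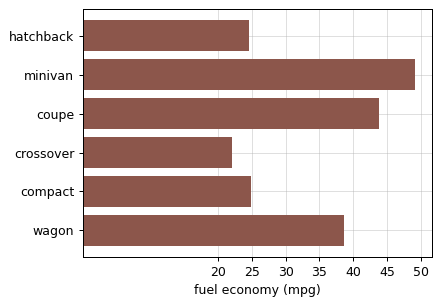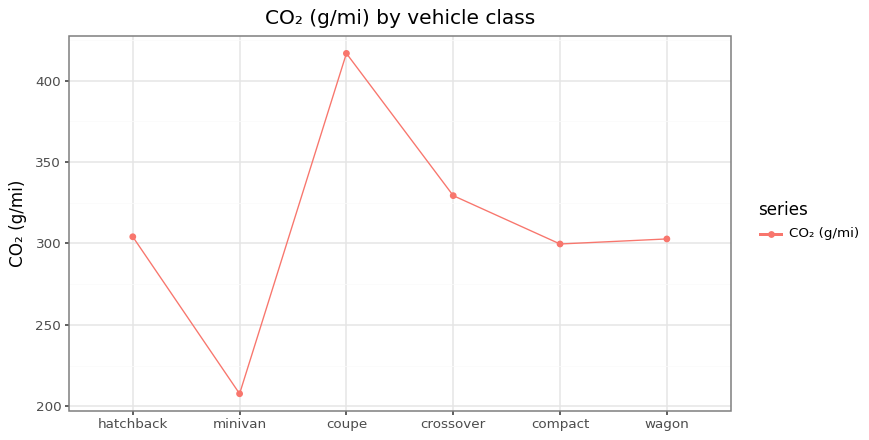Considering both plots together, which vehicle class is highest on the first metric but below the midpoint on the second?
minivan

Chart 2 median CO₂ (g/mi) ≈ 300; below-median vehicle classes: minivan, compact, wagon. Among those, minivan has the highest fuel economy (mpg) (≈ 50).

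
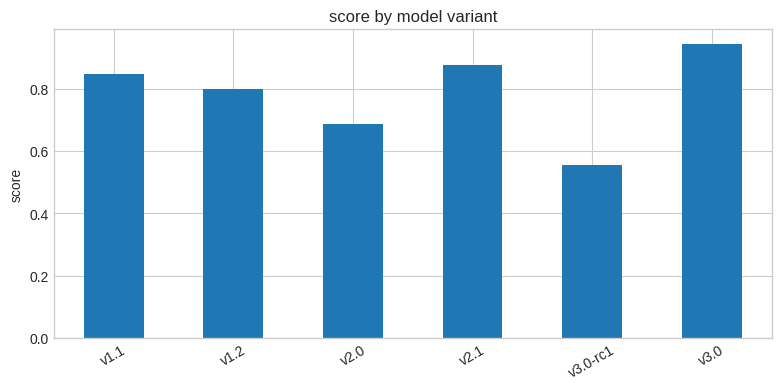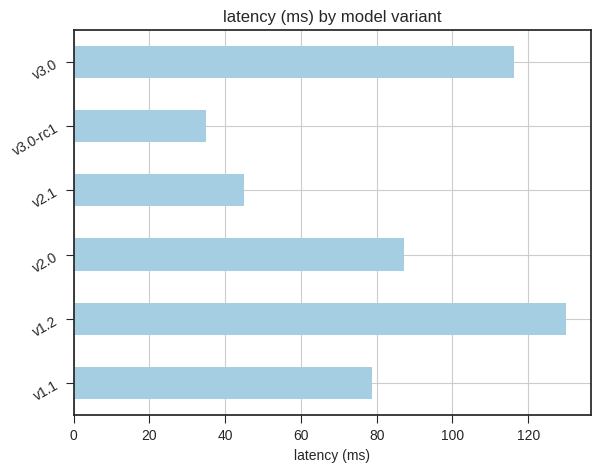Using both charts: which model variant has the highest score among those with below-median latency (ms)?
v2.1

Chart 2 median latency (ms) ≈ 80; below-median model variants: v1.1, v2.1, v3.0-rc1. Among those, v2.1 has the highest score (≈ 0.9).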